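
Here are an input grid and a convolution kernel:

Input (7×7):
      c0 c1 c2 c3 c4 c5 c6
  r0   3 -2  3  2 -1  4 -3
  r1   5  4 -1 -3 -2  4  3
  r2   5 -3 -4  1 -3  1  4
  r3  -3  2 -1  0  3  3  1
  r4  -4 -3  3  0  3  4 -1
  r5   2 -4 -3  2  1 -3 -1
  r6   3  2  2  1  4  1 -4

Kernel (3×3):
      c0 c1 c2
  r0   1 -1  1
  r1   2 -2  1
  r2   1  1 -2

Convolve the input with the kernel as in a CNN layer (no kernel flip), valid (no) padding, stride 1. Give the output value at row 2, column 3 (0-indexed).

The receptive field on the input at this output position is [1 -3 1 / 0 3 3 / 0 3 4]. Elementwise product with the kernel and sum: 1·1 + -3·-1 + 1·1 + 0·2 + 3·-2 + 3·1 + 0·1 + 3·1 + 4·-2.

-3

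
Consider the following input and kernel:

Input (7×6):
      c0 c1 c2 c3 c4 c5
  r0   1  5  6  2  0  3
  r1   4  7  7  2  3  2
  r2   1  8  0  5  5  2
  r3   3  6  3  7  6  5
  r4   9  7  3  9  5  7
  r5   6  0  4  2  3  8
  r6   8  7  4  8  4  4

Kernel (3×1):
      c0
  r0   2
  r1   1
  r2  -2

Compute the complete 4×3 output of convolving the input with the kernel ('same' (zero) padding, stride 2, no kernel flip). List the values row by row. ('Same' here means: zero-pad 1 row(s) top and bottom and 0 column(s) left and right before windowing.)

Output[0,0]: The receptive field on the zero-padded input at this output position is [0 / 1 / 4]. Elementwise product with the kernel and sum: 0·2 + 1·1 + 4·-2.

-7 -8 -6
3 8 -1
3 1 11
20 12 10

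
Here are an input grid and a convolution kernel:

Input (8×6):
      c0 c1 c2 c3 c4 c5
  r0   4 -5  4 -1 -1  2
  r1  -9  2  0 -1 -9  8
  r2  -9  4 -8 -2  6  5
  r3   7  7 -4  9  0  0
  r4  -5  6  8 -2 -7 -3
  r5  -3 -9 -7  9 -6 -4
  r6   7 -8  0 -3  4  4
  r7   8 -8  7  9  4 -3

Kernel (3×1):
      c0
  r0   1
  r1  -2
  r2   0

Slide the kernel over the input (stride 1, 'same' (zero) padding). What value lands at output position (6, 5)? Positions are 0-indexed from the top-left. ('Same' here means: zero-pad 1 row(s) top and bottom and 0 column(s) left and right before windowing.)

The receptive field on the zero-padded input at this output position is [-4 / 4 / -3]. Elementwise product with the kernel and sum: -4·1 + 4·-2.

-12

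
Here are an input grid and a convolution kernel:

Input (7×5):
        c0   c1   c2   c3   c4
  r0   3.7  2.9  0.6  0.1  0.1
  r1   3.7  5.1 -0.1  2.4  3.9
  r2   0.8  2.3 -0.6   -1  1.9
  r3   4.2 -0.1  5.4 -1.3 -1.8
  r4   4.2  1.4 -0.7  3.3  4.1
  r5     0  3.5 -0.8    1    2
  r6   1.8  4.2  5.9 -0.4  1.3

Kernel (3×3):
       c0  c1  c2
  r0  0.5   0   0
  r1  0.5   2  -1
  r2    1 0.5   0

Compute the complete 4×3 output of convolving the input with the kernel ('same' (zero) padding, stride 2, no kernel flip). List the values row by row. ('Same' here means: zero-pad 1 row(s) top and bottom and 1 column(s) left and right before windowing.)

6.35 7.6 4.6
1.4 6.1 2.3
7 -0.95 11.2
-0.6 16.05 2.9

Output[0,0]: The receptive field on the zero-padded input at this output position is [0 0 0 / 0 3.7 2.9 / 0 3.7 5.1]. Elementwise product with the kernel and sum: 0·0.5 + 0·0.5 + 3.7·2 + 2.9·-1 + 0·1 + 3.7·0.5.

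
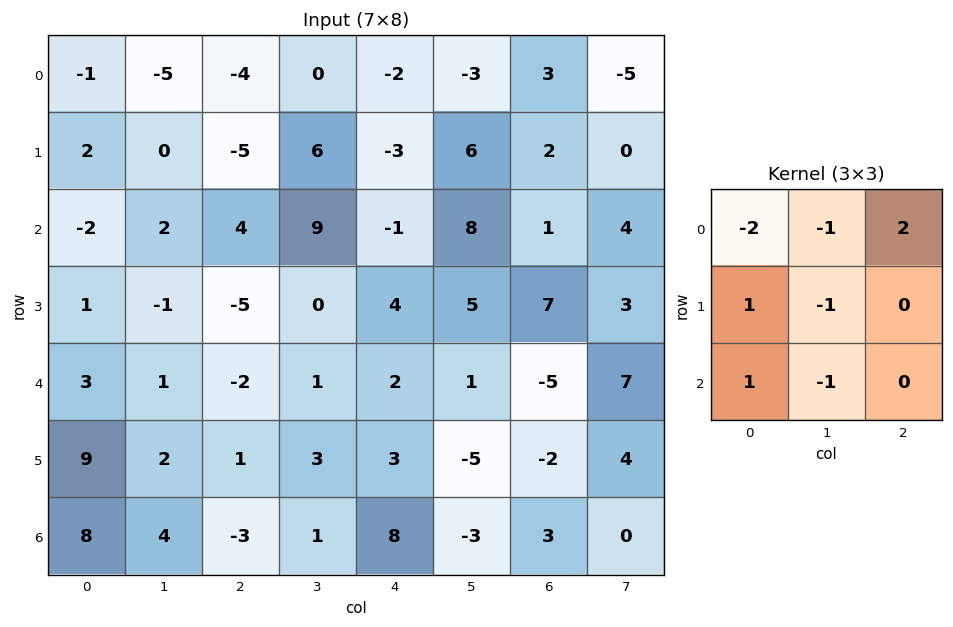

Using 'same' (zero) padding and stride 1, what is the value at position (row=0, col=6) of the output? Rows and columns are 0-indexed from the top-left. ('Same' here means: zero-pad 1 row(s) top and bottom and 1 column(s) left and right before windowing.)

-2

The receptive field on the zero-padded input at this output position is [0 0 0 / -3 3 -5 / 6 2 0]. Elementwise product with the kernel and sum: 0·-2 + 0·-1 + 0·2 + -3·1 + 3·-1 + 6·1 + 2·-1.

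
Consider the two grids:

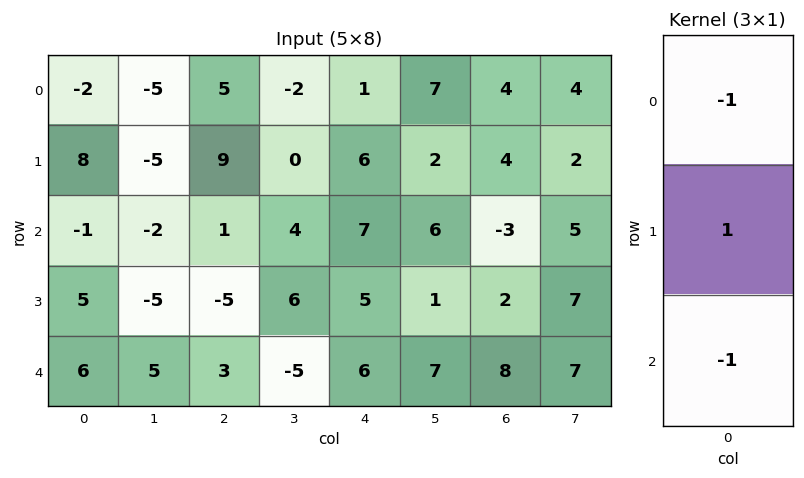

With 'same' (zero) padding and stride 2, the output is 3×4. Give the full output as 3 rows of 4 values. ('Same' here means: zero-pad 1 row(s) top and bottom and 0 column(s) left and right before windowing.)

Output[0,0]: The receptive field on the zero-padded input at this output position is [0 / -2 / 8]. Elementwise product with the kernel and sum: 0·-1 + -2·1 + 8·-1.
Output[0,1]: The receptive field on the zero-padded input at this output position is [0 / 5 / 9]. Elementwise product with the kernel and sum: 0·-1 + 5·1 + 9·-1.

-10 -4 -5 0
-14 -3 -4 -9
1 8 1 6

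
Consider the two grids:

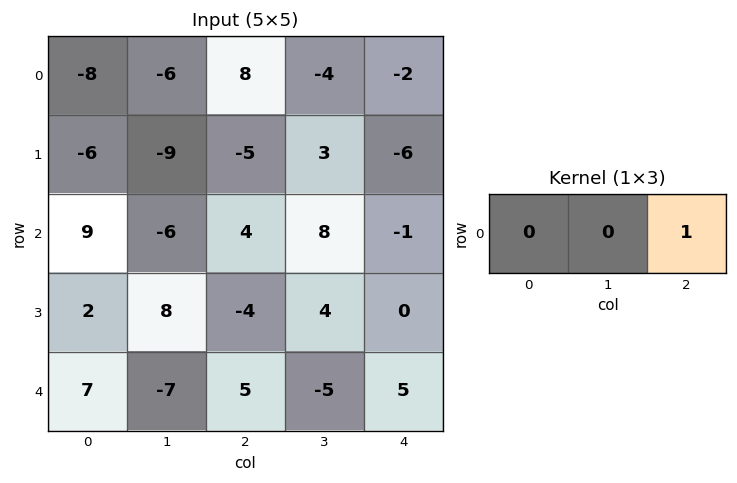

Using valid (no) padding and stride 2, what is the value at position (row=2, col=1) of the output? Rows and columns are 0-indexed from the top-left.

The receptive field on the input at this output position is [5 -5 5]. Elementwise product with the kernel and sum: 5·1.

5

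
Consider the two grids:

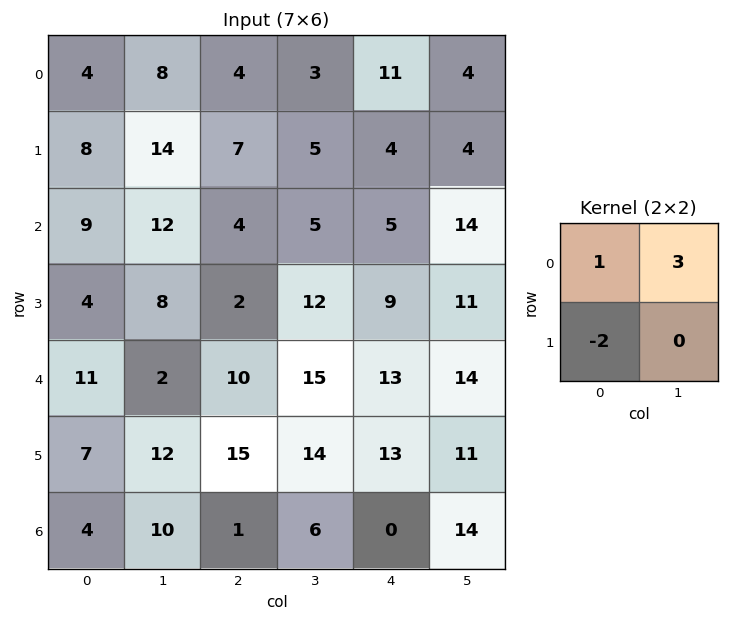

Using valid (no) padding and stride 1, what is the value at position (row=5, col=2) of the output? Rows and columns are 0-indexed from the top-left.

The receptive field on the input at this output position is [15 14 / 1 6]. Elementwise product with the kernel and sum: 15·1 + 14·3 + 1·-2.

55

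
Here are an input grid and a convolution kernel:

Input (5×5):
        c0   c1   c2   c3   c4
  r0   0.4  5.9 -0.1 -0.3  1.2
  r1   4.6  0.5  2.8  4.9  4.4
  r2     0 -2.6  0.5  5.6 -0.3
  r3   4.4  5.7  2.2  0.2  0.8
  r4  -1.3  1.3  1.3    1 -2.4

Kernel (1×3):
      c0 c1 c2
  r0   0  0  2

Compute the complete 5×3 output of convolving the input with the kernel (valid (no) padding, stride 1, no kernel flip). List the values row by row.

Output[0,0]: The receptive field on the input at this output position is [0.4 5.9 -0.1]. Elementwise product with the kernel and sum: -0.1·2.

-0.2 -0.6 2.4
5.6 9.8 8.8
1 11.2 -0.6
4.4 0.4 1.6
2.6 2 -4.8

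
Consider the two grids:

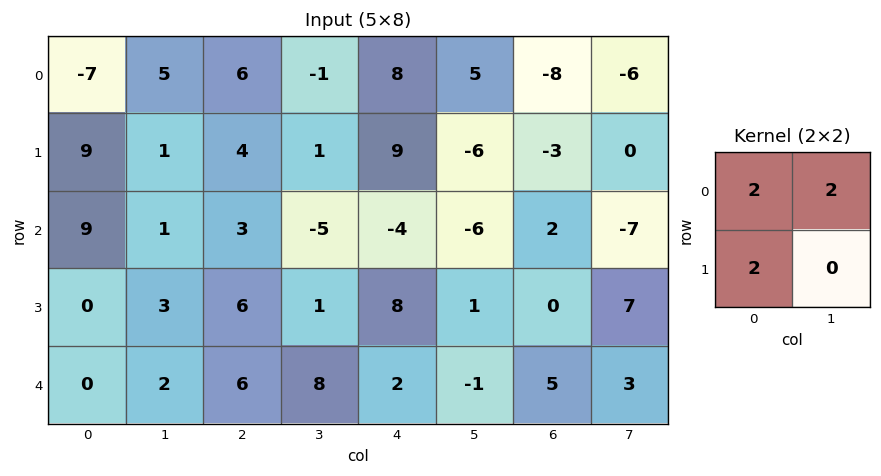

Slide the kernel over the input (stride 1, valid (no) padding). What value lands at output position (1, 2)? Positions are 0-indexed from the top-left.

The receptive field on the input at this output position is [4 1 / 3 -5]. Elementwise product with the kernel and sum: 4·2 + 1·2 + 3·2.

16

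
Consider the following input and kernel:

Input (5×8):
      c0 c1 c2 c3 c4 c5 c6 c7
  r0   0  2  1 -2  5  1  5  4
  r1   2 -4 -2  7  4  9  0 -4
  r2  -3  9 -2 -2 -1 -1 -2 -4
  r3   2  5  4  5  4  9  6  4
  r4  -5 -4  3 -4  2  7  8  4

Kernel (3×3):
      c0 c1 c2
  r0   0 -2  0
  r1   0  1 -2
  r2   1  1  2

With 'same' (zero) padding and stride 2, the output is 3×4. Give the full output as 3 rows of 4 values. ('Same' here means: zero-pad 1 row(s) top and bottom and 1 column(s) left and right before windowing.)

-10 13 32 -2
-13 25 20 29
-1 3 -20 -12

Output[0,0]: The receptive field on the zero-padded input at this output position is [0 0 0 / 0 0 2 / 0 2 -4]. Elementwise product with the kernel and sum: 0·-2 + 0·1 + 2·-2 + 0·1 + 2·1 + -4·2.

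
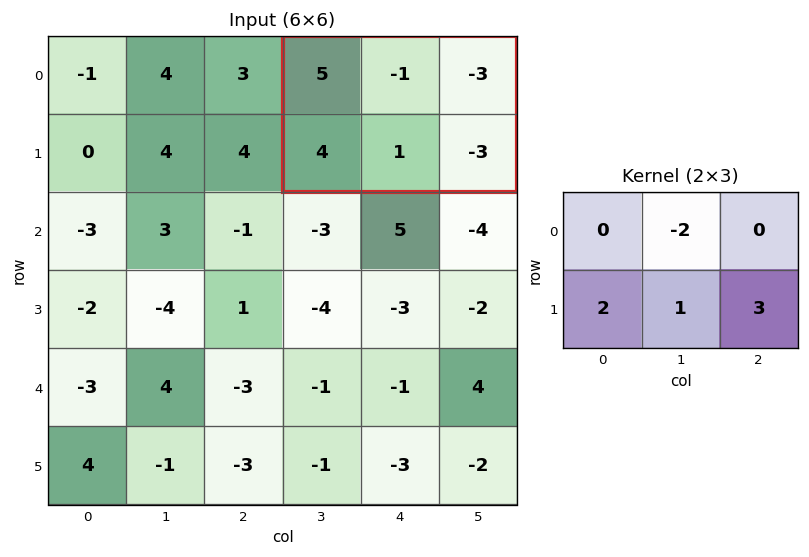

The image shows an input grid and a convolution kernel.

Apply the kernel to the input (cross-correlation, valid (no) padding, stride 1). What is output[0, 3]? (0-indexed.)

2

The receptive field on the input at this output position is [5 -1 -3 / 4 1 -3]. Elementwise product with the kernel and sum: -1·-2 + 4·2 + 1·1 + -3·3.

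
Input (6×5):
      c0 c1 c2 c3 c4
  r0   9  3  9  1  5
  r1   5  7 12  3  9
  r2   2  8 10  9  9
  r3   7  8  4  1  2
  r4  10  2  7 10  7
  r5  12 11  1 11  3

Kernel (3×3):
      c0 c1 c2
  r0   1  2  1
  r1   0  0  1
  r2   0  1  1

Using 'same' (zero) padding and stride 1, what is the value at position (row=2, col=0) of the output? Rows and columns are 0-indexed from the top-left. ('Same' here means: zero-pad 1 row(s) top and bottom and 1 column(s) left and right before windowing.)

40

The receptive field on the zero-padded input at this output position is [0 5 7 / 0 2 8 / 0 7 8]. Elementwise product with the kernel and sum: 0·1 + 5·2 + 7·1 + 8·1 + 7·1 + 8·1.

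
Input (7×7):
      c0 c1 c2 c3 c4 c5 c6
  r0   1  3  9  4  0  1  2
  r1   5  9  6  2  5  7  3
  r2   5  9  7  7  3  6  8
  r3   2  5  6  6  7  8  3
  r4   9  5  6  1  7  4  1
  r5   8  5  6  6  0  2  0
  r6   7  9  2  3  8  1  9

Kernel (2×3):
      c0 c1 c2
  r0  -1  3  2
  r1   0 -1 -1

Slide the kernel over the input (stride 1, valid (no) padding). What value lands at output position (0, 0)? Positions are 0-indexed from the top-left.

The receptive field on the input at this output position is [1 3 9 / 5 9 6]. Elementwise product with the kernel and sum: 1·-1 + 3·3 + 9·2 + 9·-1 + 6·-1.

11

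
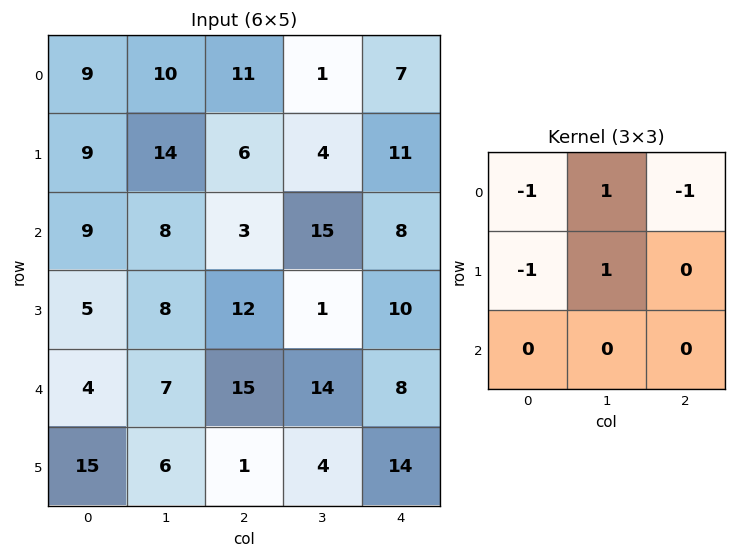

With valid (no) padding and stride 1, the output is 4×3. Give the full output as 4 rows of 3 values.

Output[0,0]: The receptive field on the input at this output position is [9 10 11 / 9 14 6 / 9 8 3]. Elementwise product with the kernel and sum: 9·-1 + 10·1 + 11·-1 + 9·-1 + 14·1.

-5 -8 -19
-2 -17 -1
-1 -16 -7
-6 11 -22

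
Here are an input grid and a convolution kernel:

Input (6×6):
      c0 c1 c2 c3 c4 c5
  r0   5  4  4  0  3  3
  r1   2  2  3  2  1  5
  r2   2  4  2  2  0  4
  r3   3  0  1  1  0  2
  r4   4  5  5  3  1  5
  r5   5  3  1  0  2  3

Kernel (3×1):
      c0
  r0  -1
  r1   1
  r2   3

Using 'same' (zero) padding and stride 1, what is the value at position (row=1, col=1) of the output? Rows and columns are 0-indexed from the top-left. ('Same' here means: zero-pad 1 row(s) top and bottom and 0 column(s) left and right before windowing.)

The receptive field on the zero-padded input at this output position is [4 / 2 / 4]. Elementwise product with the kernel and sum: 4·-1 + 2·1 + 4·3.

10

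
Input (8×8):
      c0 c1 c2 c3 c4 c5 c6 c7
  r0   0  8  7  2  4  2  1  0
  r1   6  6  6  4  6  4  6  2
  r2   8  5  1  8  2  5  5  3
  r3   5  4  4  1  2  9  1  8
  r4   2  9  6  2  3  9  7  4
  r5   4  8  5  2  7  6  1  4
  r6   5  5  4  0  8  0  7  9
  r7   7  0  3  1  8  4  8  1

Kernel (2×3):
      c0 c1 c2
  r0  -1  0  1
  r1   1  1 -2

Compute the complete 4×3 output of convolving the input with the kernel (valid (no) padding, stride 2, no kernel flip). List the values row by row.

Output[0,0]: The receptive field on the input at this output position is [0 8 7 / 6 6 6]. Elementwise product with the kernel and sum: 0·-1 + 7·1 + 6·1 + 6·1 + 6·-2.
Output[0,1]: The receptive field on the input at this output position is [7 2 4 / 6 4 6]. Elementwise product with the kernel and sum: 7·-1 + 4·1 + 6·1 + 4·1 + 6·-2.

7 -5 -5
-6 2 12
6 -10 15
0 -8 -5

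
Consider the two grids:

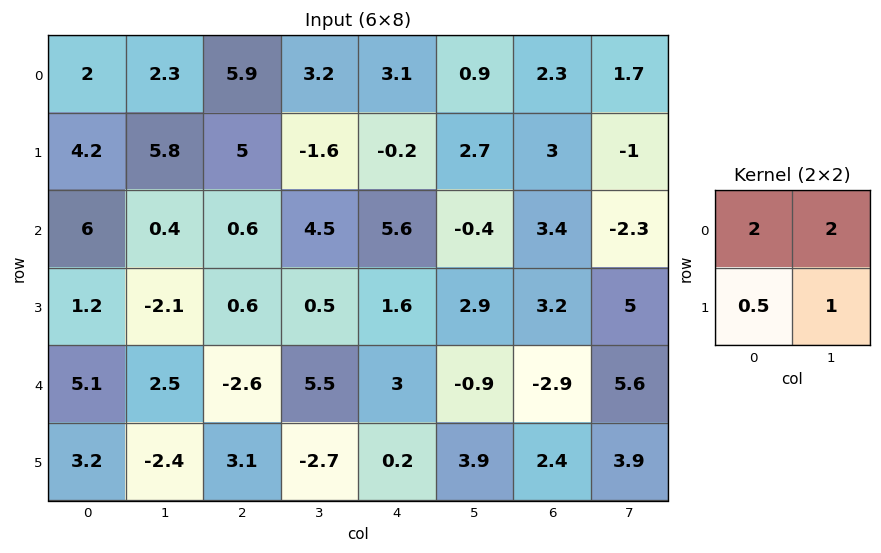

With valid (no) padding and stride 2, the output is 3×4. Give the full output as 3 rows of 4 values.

Output[0,0]: The receptive field on the input at this output position is [2 2.3 / 4.2 5.8]. Elementwise product with the kernel and sum: 2·2 + 2.3·2 + 4.2·0.5 + 5.8·1.

16.5 19.1 10.6 8.5
11.3 11 14.1 8.8
14.4 4.65 8.2 10.5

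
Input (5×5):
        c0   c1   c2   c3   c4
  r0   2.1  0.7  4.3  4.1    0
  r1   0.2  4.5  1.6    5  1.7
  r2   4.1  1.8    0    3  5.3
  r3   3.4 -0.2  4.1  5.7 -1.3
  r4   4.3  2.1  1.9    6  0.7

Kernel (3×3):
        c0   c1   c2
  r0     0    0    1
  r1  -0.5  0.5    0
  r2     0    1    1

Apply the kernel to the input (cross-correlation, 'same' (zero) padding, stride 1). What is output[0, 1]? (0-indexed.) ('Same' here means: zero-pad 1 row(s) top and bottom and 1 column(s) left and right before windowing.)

The receptive field on the zero-padded input at this output position is [0 0 0 / 2.1 0.7 4.3 / 0.2 4.5 1.6]. Elementwise product with the kernel and sum: 0·1 + 2.1·-0.5 + 0.7·0.5 + 4.5·1 + 1.6·1.

5.4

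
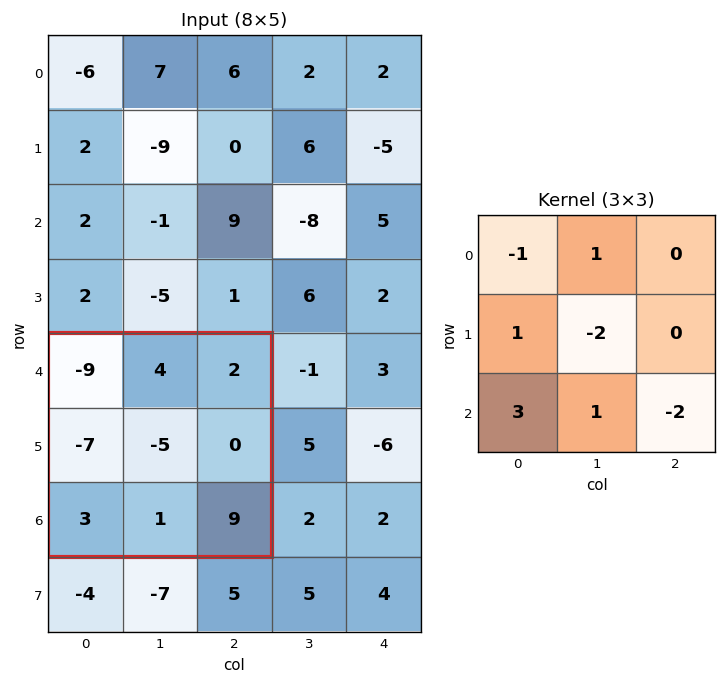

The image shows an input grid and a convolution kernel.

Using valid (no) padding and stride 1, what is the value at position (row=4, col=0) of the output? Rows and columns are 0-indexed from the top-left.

8

The receptive field on the input at this output position is [-9 4 2 / -7 -5 0 / 3 1 9]. Elementwise product with the kernel and sum: -9·-1 + 4·1 + -7·1 + -5·-2 + 3·3 + 1·1 + 9·-2.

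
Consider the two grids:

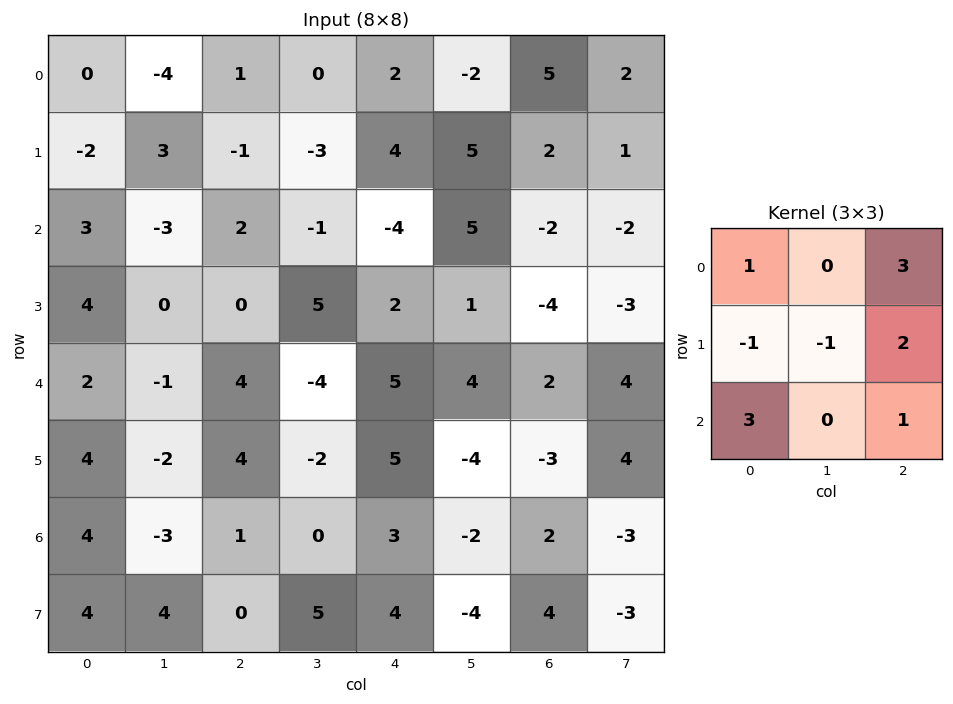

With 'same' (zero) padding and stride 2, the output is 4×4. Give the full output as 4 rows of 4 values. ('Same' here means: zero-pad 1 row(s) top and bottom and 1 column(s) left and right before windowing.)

Output[0,0]: The receptive field on the zero-padded input at this output position is [0 0 0 / 0 0 -4 / 0 -2 3]. Elementwise product with the kernel and sum: 0·1 + 0·3 + 0·-1 + 0·-1 + -4·2 + 0·3 + 3·1.
Output[0,1]: The receptive field on the zero-padded input at this output position is [0 0 0 / -4 1 0 / 3 -1 -3]. Elementwise product with the kernel and sum: 0·1 + 0·3 + -4·-1 + 1·-1 + 0·2 + 3·3 + -3·1.

-5 9 -10 17
0 -2 43 1
-6 -4 5 -14
-12 11 -10 -13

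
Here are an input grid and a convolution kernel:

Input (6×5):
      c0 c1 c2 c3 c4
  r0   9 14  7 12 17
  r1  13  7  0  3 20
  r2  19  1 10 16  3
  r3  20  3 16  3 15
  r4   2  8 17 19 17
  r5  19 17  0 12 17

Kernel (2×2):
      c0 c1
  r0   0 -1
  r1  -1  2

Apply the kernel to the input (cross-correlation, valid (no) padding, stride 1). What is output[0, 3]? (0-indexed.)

20

The receptive field on the input at this output position is [12 17 / 3 20]. Elementwise product with the kernel and sum: 17·-1 + 3·-1 + 20·2.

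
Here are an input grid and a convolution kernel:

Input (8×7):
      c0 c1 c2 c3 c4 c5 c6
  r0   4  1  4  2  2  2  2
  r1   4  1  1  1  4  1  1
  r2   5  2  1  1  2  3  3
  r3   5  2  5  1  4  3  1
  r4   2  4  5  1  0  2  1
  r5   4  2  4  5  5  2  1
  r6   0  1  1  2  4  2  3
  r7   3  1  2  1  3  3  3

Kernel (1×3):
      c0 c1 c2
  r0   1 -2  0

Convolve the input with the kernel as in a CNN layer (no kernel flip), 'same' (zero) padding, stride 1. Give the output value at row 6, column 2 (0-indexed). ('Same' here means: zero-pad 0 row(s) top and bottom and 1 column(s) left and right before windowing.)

The receptive field on the zero-padded input at this output position is [1 1 2]. Elementwise product with the kernel and sum: 1·1 + 1·-2.

-1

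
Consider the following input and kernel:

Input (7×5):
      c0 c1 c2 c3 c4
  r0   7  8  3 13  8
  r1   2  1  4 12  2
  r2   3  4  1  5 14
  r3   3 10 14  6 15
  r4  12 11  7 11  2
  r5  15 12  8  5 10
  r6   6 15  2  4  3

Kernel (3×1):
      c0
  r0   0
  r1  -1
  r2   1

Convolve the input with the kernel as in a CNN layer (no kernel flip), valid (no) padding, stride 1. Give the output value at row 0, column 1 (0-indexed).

The receptive field on the input at this output position is [8 / 1 / 4]. Elementwise product with the kernel and sum: 1·-1 + 4·1.

3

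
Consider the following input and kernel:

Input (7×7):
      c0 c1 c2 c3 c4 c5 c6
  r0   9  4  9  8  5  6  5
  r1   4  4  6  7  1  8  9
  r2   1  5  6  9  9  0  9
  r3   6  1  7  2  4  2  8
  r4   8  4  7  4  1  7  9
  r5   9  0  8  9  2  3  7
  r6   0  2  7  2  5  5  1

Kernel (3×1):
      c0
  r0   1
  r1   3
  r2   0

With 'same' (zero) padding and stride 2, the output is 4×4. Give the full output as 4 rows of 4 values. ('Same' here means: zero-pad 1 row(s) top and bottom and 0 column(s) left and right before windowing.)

Output[0,0]: The receptive field on the zero-padded input at this output position is [0 / 9 / 4]. Elementwise product with the kernel and sum: 0·1 + 9·3.

27 27 15 15
7 24 28 36
30 28 7 35
9 29 17 10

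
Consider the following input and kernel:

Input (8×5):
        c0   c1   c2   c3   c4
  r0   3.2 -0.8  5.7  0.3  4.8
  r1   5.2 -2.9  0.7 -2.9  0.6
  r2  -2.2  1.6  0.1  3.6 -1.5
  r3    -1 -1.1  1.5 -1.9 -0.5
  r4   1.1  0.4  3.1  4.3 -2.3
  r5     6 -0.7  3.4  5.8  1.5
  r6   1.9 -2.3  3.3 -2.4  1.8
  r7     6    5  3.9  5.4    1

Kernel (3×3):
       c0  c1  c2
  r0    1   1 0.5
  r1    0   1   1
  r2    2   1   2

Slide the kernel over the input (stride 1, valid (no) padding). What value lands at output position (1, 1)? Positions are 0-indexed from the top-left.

The receptive field on the input at this output position is [-2.9 0.7 -2.9 / 1.6 0.1 3.6 / -1.1 1.5 -1.9]. Elementwise product with the kernel and sum: -2.9·1 + 0.7·1 + -2.9·0.5 + 0.1·1 + 3.6·1 + -1.1·2 + 1.5·1 + -1.9·2.

-4.45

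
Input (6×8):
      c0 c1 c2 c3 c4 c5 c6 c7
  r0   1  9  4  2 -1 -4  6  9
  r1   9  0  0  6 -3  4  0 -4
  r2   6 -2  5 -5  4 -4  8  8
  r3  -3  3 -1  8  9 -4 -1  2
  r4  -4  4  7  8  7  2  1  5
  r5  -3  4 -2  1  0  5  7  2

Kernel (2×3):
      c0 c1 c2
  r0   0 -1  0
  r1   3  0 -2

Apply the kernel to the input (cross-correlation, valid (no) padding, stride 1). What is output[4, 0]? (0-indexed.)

The receptive field on the input at this output position is [-4 4 7 / -3 4 -2]. Elementwise product with the kernel and sum: 4·-1 + -3·3 + -2·-2.

-9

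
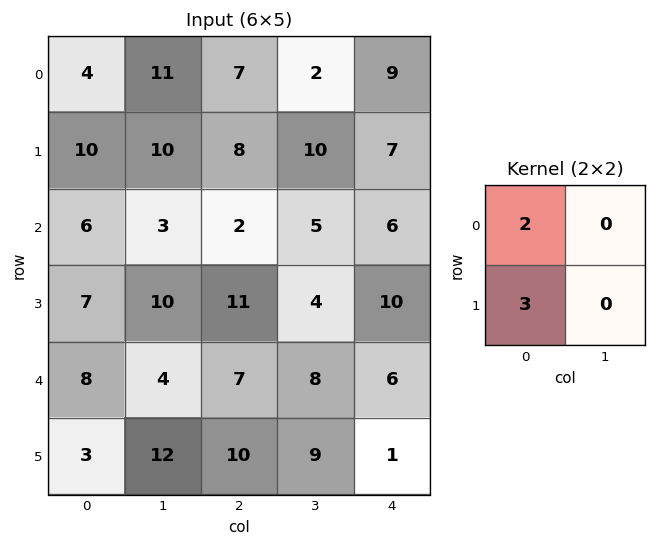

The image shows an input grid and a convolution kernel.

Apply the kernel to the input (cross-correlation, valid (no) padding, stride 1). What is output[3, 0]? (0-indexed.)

The receptive field on the input at this output position is [7 10 / 8 4]. Elementwise product with the kernel and sum: 7·2 + 8·3.

38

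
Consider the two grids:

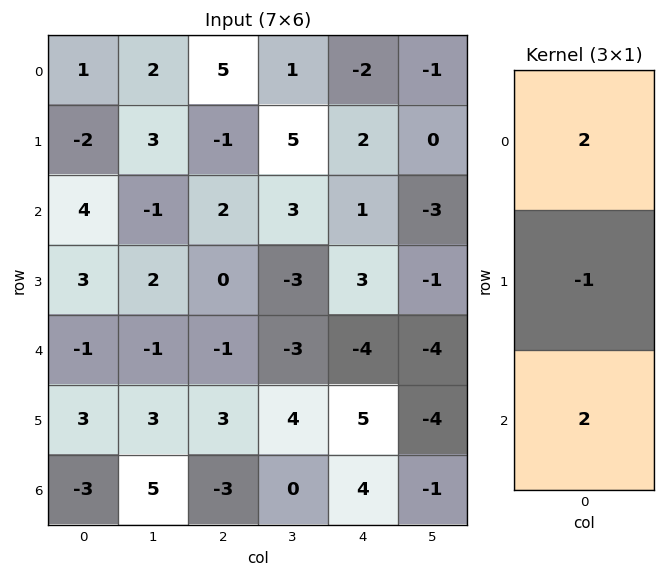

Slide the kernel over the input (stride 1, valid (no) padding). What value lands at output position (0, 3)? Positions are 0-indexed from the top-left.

The receptive field on the input at this output position is [1 / 5 / 3]. Elementwise product with the kernel and sum: 1·2 + 5·-1 + 3·2.

3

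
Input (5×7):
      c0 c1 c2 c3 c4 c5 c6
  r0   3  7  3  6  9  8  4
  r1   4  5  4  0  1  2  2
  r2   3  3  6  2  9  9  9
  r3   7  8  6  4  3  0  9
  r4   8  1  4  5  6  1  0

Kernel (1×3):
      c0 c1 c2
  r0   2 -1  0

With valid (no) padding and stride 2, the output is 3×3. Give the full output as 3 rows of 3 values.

Output[0,0]: The receptive field on the input at this output position is [3 7 3]. Elementwise product with the kernel and sum: 3·2 + 7·-1.

-1 0 10
3 10 9
15 3 11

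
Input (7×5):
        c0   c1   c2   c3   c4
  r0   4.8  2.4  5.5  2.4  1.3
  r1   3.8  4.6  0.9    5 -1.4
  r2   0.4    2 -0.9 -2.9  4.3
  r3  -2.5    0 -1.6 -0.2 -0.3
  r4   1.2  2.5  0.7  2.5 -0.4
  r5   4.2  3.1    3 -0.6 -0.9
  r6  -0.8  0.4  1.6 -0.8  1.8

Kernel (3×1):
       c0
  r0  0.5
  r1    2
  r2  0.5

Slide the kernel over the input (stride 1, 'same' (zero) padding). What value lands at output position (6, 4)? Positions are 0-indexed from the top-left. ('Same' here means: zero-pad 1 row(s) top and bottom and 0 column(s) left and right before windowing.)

The receptive field on the zero-padded input at this output position is [-0.9 / 1.8 / 0]. Elementwise product with the kernel and sum: -0.9·0.5 + 1.8·2 + 0·0.5.

3.15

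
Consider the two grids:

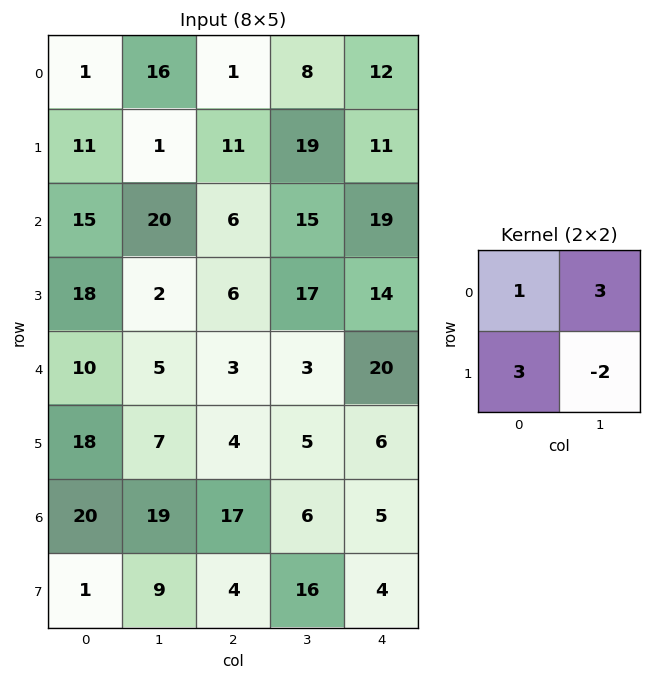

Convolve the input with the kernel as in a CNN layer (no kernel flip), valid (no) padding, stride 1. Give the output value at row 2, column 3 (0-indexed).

The receptive field on the input at this output position is [15 19 / 17 14]. Elementwise product with the kernel and sum: 15·1 + 19·3 + 17·3 + 14·-2.

95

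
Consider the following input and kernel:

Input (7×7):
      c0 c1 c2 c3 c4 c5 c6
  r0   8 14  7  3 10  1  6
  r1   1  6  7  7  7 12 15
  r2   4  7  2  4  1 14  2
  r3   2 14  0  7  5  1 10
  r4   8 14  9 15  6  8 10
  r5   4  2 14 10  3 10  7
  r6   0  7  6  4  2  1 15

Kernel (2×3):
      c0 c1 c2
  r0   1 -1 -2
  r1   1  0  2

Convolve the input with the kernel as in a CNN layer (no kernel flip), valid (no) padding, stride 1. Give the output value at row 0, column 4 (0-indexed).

The receptive field on the input at this output position is [10 1 6 / 7 12 15]. Elementwise product with the kernel and sum: 10·1 + 1·-1 + 6·-2 + 7·1 + 15·2.

34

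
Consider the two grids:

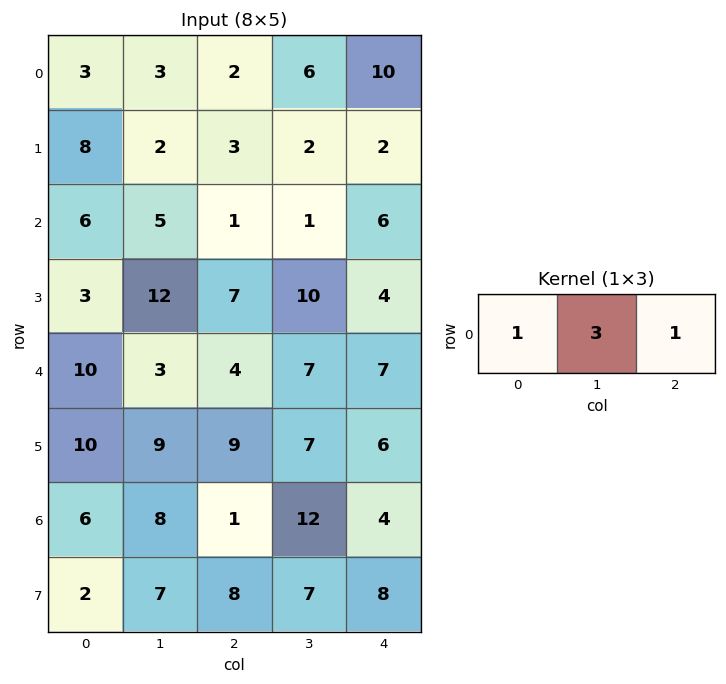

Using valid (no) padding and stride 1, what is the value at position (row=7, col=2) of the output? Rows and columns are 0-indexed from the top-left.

37

The receptive field on the input at this output position is [8 7 8]. Elementwise product with the kernel and sum: 8·1 + 7·3 + 8·1.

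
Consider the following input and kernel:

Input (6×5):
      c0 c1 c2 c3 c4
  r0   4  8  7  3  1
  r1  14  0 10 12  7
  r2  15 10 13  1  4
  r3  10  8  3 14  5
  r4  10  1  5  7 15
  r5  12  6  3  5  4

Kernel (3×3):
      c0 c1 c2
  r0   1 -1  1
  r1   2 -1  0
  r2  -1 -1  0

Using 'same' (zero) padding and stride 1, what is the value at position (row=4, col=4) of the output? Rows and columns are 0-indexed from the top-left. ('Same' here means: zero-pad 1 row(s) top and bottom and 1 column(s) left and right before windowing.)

-1

The receptive field on the zero-padded input at this output position is [14 5 0 / 7 15 0 / 5 4 0]. Elementwise product with the kernel and sum: 14·1 + 5·-1 + 0·1 + 7·2 + 15·-1 + 5·-1 + 4·-1.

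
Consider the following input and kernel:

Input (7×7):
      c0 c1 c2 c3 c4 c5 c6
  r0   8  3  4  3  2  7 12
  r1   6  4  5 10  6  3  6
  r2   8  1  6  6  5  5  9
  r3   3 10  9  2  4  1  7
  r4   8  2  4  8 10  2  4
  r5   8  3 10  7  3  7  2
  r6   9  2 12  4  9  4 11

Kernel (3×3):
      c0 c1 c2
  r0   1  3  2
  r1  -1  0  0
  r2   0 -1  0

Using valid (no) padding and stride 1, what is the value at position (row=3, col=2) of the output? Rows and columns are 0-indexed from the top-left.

12

The receptive field on the input at this output position is [9 2 4 / 4 8 10 / 10 7 3]. Elementwise product with the kernel and sum: 9·1 + 2·3 + 4·2 + 4·-1 + 7·-1.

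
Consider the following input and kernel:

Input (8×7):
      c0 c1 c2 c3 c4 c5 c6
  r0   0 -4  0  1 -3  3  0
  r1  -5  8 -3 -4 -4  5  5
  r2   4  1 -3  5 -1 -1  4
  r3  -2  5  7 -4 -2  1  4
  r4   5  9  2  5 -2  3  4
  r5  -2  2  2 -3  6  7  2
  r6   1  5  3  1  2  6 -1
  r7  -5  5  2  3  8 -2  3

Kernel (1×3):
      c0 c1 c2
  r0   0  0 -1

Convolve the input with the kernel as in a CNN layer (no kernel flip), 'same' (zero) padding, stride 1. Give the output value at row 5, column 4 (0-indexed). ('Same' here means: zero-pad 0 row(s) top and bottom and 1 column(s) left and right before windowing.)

-7

The receptive field on the zero-padded input at this output position is [-3 6 7]. Elementwise product with the kernel and sum: 7·-1.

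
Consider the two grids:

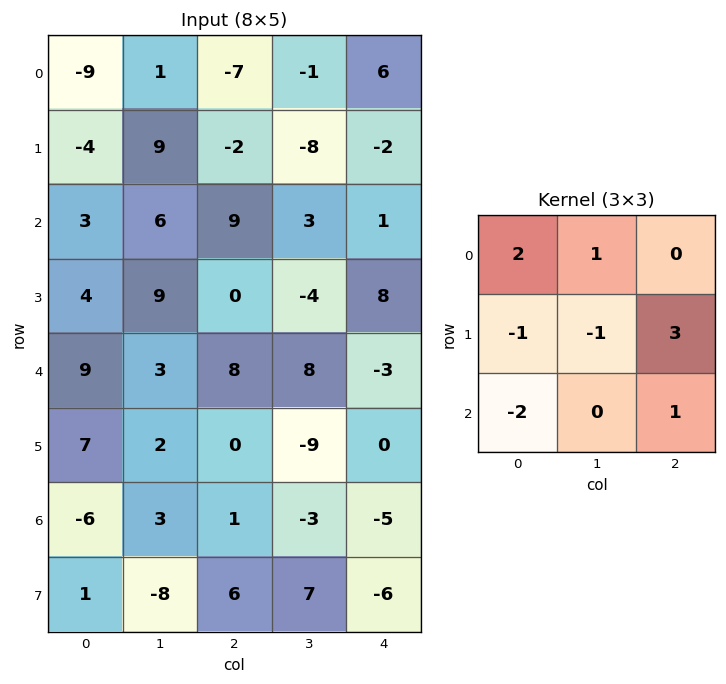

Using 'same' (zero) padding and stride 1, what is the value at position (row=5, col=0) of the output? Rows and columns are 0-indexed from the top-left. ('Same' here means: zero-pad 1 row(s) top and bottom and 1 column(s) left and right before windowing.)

The receptive field on the zero-padded input at this output position is [0 9 3 / 0 7 2 / 0 -6 3]. Elementwise product with the kernel and sum: 0·2 + 9·1 + 0·-1 + 7·-1 + 2·3 + 0·-2 + 3·1.

11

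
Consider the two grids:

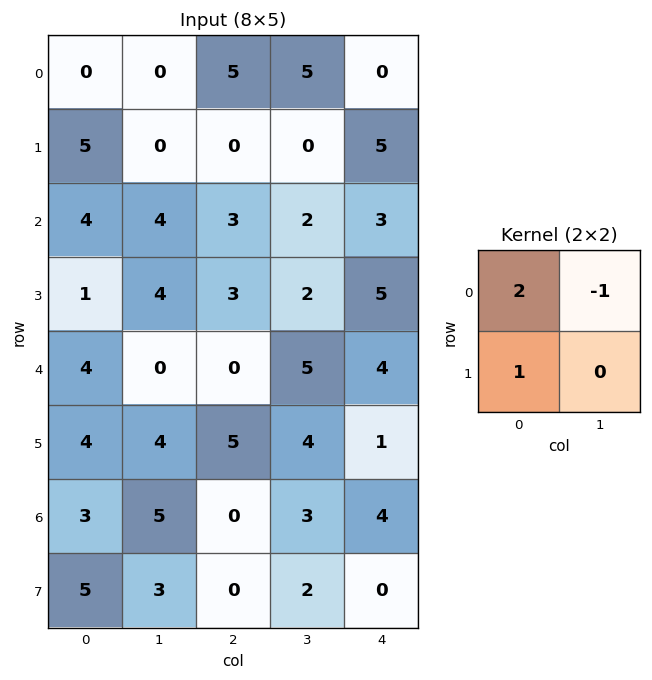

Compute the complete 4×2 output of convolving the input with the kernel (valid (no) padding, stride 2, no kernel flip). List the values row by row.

5 5
5 7
12 0
6 -3

Output[0,0]: The receptive field on the input at this output position is [0 0 / 5 0]. Elementwise product with the kernel and sum: 0·2 + 0·-1 + 5·1.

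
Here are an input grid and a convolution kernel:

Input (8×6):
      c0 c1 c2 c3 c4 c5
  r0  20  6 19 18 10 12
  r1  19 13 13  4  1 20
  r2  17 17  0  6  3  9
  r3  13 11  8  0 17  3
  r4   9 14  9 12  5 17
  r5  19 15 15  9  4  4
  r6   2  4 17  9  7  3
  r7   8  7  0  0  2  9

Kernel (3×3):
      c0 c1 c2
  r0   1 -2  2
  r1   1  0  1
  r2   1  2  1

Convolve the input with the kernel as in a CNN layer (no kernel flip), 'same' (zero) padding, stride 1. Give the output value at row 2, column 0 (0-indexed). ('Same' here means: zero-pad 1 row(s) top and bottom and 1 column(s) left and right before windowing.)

42

The receptive field on the zero-padded input at this output position is [0 19 13 / 0 17 17 / 0 13 11]. Elementwise product with the kernel and sum: 0·1 + 19·-2 + 13·2 + 0·1 + 17·1 + 0·1 + 13·2 + 11·1.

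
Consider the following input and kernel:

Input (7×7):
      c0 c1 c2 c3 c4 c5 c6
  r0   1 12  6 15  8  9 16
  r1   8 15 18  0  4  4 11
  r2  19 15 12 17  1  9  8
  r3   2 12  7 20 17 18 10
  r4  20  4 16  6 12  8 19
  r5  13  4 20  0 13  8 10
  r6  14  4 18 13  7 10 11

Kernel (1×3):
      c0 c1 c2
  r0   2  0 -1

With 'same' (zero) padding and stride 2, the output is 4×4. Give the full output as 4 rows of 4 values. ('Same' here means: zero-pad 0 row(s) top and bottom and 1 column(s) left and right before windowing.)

-12 9 21 18
-15 13 25 18
-4 2 4 16
-4 -5 16 20

Output[0,0]: The receptive field on the zero-padded input at this output position is [0 1 12]. Elementwise product with the kernel and sum: 0·2 + 12·-1.
Output[0,1]: The receptive field on the zero-padded input at this output position is [12 6 15]. Elementwise product with the kernel and sum: 12·2 + 15·-1.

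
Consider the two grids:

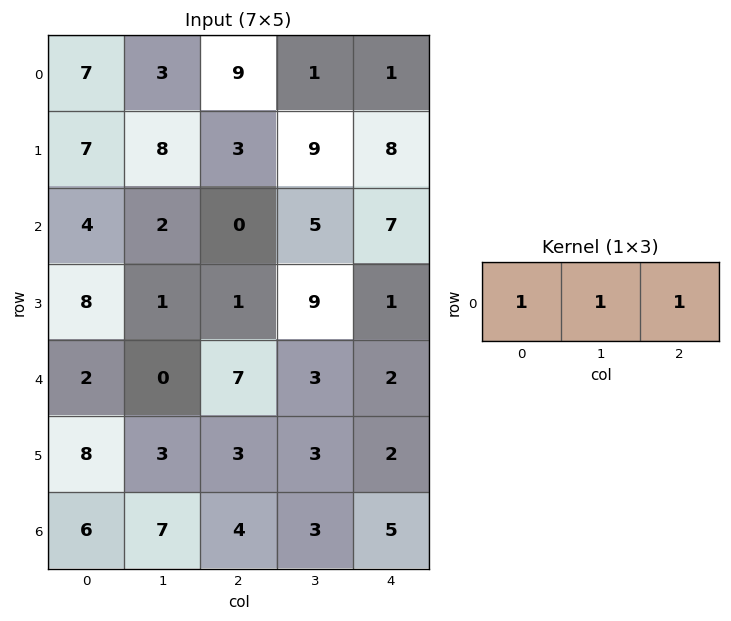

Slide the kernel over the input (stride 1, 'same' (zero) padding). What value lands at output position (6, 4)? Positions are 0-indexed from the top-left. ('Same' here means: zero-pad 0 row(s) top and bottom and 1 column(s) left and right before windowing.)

The receptive field on the zero-padded input at this output position is [3 5 0]. Elementwise product with the kernel and sum: 3·1 + 5·1 + 0·1.

8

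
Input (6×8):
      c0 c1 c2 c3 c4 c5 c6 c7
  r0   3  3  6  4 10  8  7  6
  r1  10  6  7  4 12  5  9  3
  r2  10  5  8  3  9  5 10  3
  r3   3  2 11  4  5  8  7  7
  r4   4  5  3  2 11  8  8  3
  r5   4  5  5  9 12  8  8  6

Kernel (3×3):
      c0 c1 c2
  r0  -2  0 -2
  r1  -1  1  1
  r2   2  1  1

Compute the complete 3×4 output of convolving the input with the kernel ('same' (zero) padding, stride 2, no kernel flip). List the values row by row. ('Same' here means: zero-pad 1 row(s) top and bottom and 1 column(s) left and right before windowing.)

Output[0,0]: The receptive field on the zero-padded input at this output position is [0 0 0 / 0 3 3 / 0 10 6]. Elementwise product with the kernel and sum: 0·-2 + 0·-2 + 0·-1 + 3·1 + 3·1 + 0·2 + 10·1 + 6·1.

22 30 39 27
8 5 14 22
14 12 31 3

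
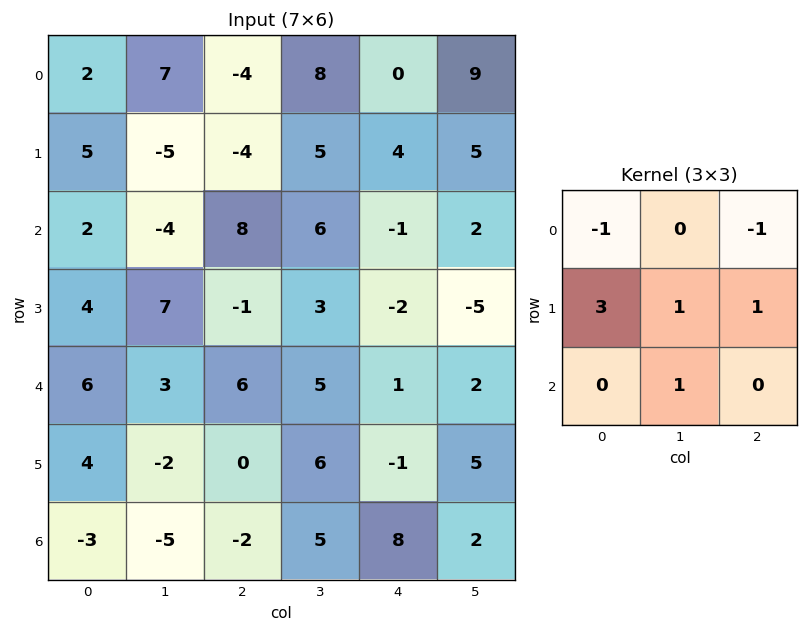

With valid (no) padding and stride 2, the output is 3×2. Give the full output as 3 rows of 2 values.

Output[0,0]: The receptive field on the input at this output position is [2 7 -4 / 5 -5 -4 / 2 -4 8]. Elementwise product with the kernel and sum: 2·-1 + -4·-1 + 5·3 + -5·1 + -4·1 + -4·1.
Output[0,1]: The receptive field on the input at this output position is [-4 8 0 / -4 5 4 / 8 6 -1]. Elementwise product with the kernel and sum: -4·-1 + 0·-1 + -4·3 + 5·1 + 4·1 + 6·1.

4 7
11 -4
-7 3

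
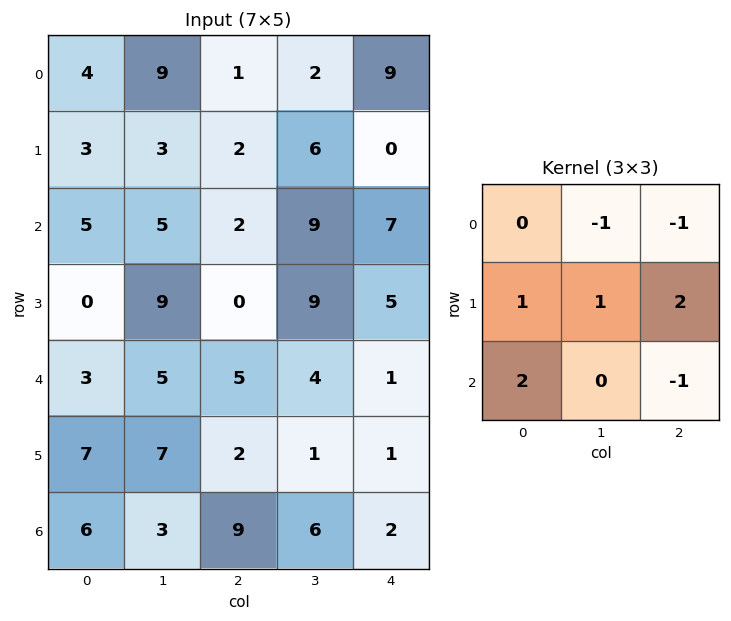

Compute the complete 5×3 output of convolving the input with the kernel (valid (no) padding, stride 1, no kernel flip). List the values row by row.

Output[0,0]: The receptive field on the input at this output position is [4 9 1 / 3 3 2 / 5 5 2]. Elementwise product with the kernel and sum: 9·-1 + 1·-1 + 3·1 + 3·1 + 2·2 + 5·2 + 2·-1.
Output[0,1]: The receptive field on the input at this output position is [9 1 2 / 3 2 6 / 5 2 9]. Elementwise product with the kernel and sum: 1·-1 + 2·-1 + 3·1 + 2·1 + 6·2 + 5·2 + 9·-1.

8 15 -6
9 26 14
3 22 12
21 22 0
11 2 16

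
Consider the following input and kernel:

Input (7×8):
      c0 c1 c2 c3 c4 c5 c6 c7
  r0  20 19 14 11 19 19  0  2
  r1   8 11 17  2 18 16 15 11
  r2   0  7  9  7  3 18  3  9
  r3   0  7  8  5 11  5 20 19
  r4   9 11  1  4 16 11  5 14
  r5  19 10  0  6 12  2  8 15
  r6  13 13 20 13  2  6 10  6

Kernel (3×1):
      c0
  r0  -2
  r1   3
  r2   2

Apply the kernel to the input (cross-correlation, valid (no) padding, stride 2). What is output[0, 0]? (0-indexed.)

-16

The receptive field on the input at this output position is [20 / 8 / 0]. Elementwise product with the kernel and sum: 20·-2 + 8·3 + 0·2.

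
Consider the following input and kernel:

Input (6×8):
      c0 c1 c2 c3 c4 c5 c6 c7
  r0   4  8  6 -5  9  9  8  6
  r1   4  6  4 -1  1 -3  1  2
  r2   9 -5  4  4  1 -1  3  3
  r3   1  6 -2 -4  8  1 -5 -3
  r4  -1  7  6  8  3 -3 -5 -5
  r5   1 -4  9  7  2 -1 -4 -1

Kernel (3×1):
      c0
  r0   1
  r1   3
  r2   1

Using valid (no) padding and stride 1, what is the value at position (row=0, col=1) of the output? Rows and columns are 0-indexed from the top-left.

21

The receptive field on the input at this output position is [8 / 6 / -5]. Elementwise product with the kernel and sum: 8·1 + 6·3 + -5·1.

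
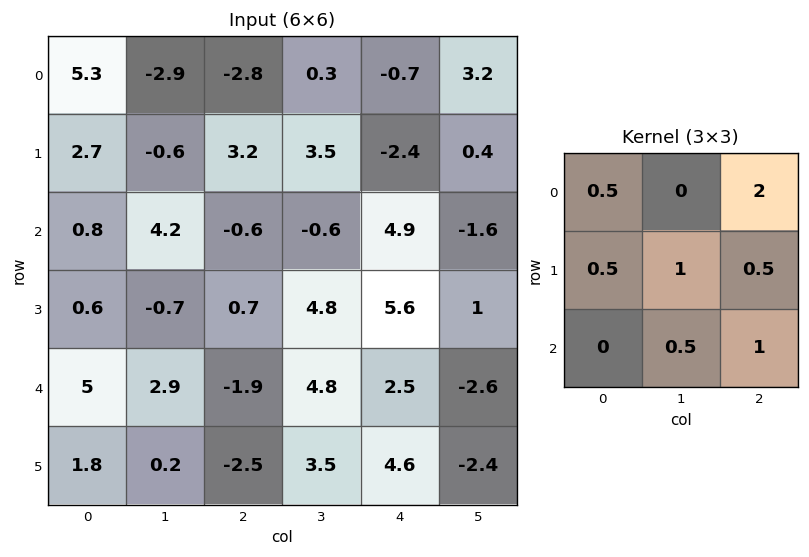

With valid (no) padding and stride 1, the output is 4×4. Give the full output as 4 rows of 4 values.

Output[0,0]: The receptive field on the input at this output position is [5.3 -2.9 -2.8 / 2.7 -0.6 3.2 / 0.8 4.2 -0.6]. Elementwise product with the kernel and sum: 5.3·0.5 + -2.8·2 + 2.7·0.5 + -0.6·1 + 3.2·0.5 + 4.2·0.5 + -0.6·1.

0.9 2.9 5.7 6.95
12.4 13.05 6.35 10.15
-1.3 7.5 22.35 3.65
3.75 13.45 23 7.9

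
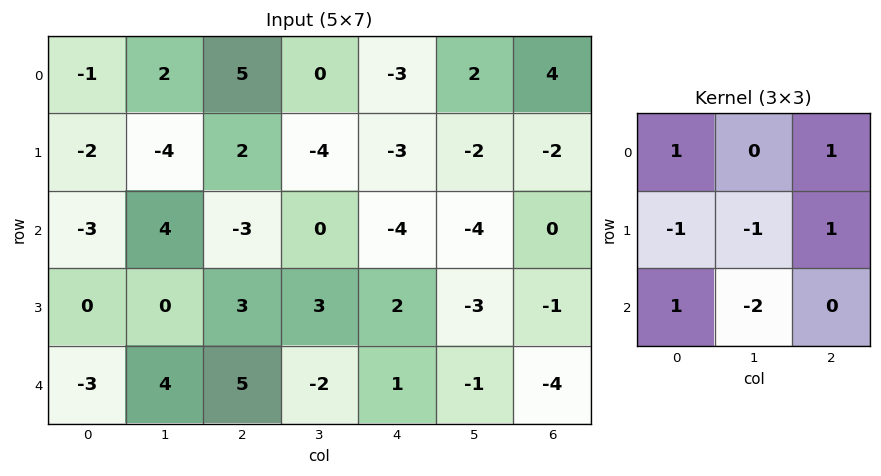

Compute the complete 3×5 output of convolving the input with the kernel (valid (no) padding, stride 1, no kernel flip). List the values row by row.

1 10 -2 15 8
-4 -15 -5 -7 11
-14 -2 -2 -16 -1

Output[0,0]: The receptive field on the input at this output position is [-1 2 5 / -2 -4 2 / -3 4 -3]. Elementwise product with the kernel and sum: -1·1 + 5·1 + -2·-1 + -4·-1 + 2·1 + -3·1 + 4·-2.
Output[0,1]: The receptive field on the input at this output position is [2 5 0 / -4 2 -4 / 4 -3 0]. Elementwise product with the kernel and sum: 2·1 + 0·1 + -4·-1 + 2·-1 + -4·1 + 4·1 + -3·-2.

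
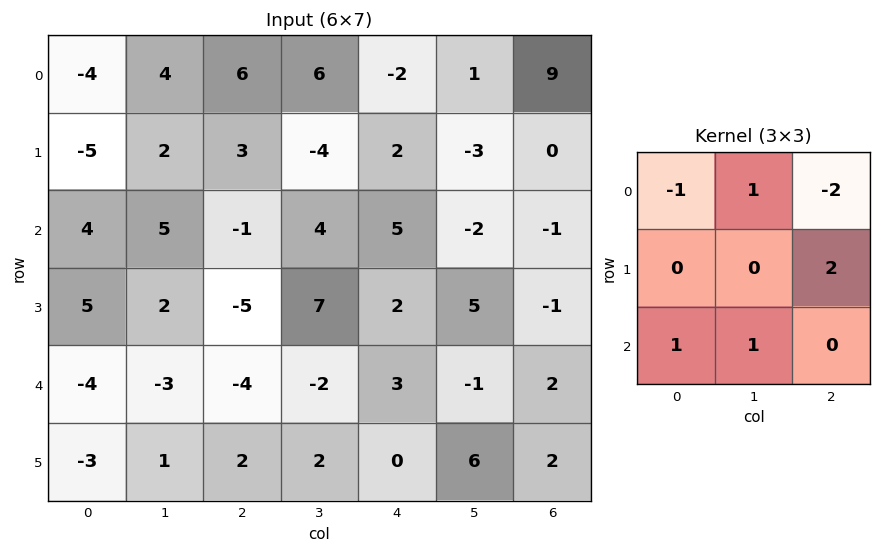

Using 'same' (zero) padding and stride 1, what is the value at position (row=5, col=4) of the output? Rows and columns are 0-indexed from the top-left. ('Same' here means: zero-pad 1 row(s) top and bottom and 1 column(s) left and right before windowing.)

19

The receptive field on the zero-padded input at this output position is [-2 3 -1 / 2 0 6 / 0 0 0]. Elementwise product with the kernel and sum: -2·-1 + 3·1 + -1·-2 + 6·2 + 0·1 + 0·1.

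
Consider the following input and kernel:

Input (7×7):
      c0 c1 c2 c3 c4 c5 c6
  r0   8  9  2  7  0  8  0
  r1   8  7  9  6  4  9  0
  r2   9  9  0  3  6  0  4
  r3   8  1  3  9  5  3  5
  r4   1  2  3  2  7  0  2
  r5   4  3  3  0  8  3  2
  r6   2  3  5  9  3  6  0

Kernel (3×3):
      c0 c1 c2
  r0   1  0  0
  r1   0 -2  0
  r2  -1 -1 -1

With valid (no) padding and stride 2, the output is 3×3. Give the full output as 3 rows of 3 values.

-24 -19 -28
1 -30 -9
-15 -14 -8

Output[0,0]: The receptive field on the input at this output position is [8 9 2 / 8 7 9 / 9 9 0]. Elementwise product with the kernel and sum: 8·1 + 7·-2 + 9·-1 + 9·-1 + 0·-1.
Output[0,1]: The receptive field on the input at this output position is [2 7 0 / 9 6 4 / 0 3 6]. Elementwise product with the kernel and sum: 2·1 + 6·-2 + 0·-1 + 3·-1 + 6·-1.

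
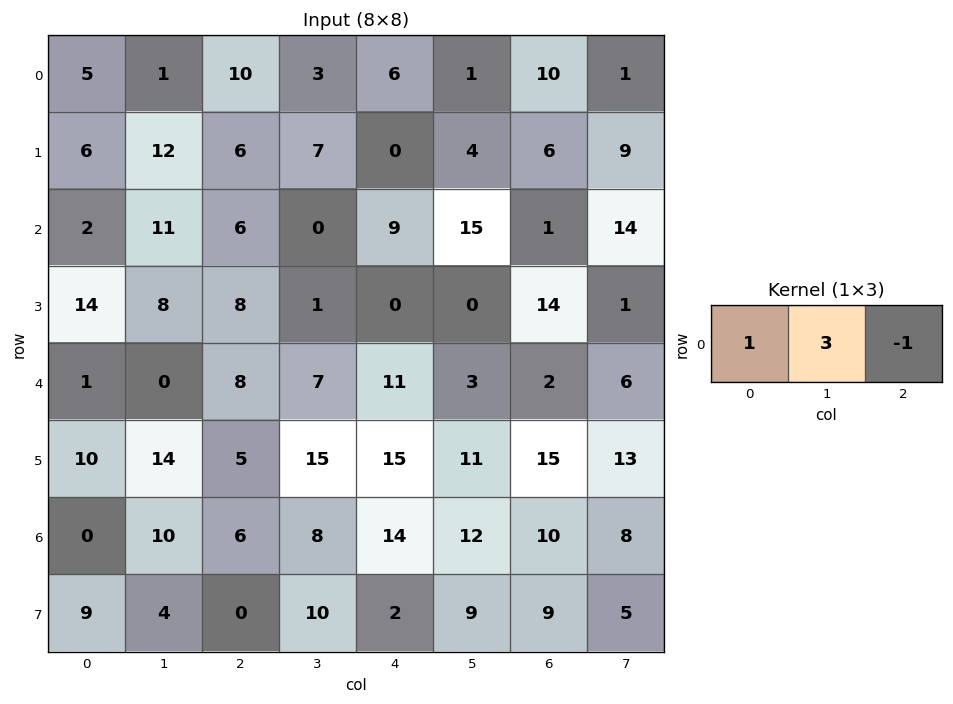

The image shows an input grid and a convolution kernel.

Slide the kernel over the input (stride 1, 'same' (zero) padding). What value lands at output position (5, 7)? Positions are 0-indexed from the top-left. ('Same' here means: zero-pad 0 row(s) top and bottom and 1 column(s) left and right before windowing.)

The receptive field on the zero-padded input at this output position is [15 13 0]. Elementwise product with the kernel and sum: 15·1 + 13·3 + 0·-1.

54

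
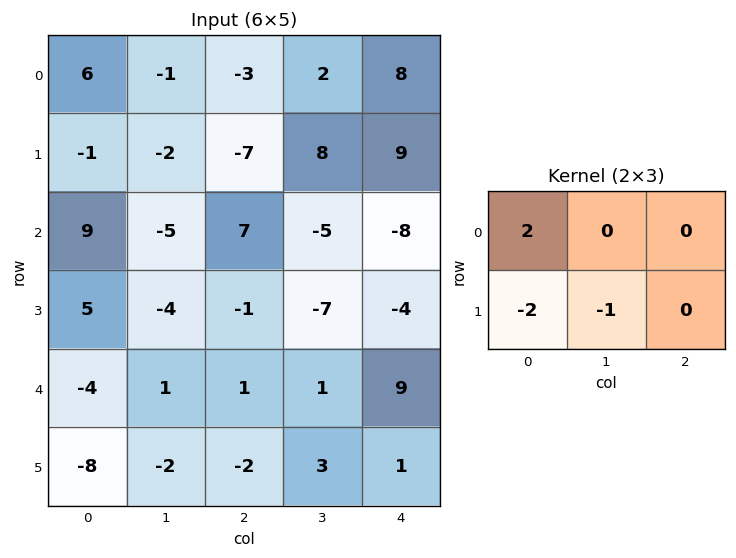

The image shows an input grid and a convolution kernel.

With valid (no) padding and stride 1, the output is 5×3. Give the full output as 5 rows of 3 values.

Output[0,0]: The receptive field on the input at this output position is [6 -1 -3 / -1 -2 -7]. Elementwise product with the kernel and sum: 6·2 + -1·-2 + -2·-1.
Output[0,1]: The receptive field on the input at this output position is [-1 -3 2 / -2 -7 8]. Elementwise product with the kernel and sum: -1·2 + -2·-2 + -7·-1.

16 9 0
-15 -1 -23
12 -1 23
17 -11 -5
10 8 3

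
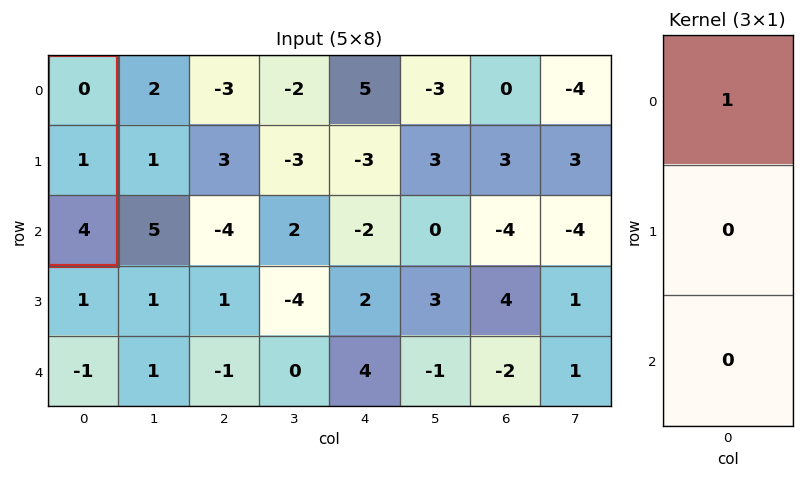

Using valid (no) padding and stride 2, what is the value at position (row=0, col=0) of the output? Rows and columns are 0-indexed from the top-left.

0

The receptive field on the input at this output position is [0 / 1 / 4]. Elementwise product with the kernel and sum: 0·1.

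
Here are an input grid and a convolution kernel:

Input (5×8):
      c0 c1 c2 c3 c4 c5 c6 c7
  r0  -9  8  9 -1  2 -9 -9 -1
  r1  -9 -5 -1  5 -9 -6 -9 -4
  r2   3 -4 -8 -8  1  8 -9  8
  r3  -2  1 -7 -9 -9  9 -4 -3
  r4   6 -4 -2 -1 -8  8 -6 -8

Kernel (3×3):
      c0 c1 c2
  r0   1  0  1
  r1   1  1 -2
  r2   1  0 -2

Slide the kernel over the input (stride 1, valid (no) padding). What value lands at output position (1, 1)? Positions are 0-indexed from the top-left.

23

The receptive field on the input at this output position is [-5 -1 5 / -4 -8 -8 / 1 -7 -9]. Elementwise product with the kernel and sum: -5·1 + 5·1 + -4·1 + -8·1 + -8·-2 + 1·1 + -9·-2.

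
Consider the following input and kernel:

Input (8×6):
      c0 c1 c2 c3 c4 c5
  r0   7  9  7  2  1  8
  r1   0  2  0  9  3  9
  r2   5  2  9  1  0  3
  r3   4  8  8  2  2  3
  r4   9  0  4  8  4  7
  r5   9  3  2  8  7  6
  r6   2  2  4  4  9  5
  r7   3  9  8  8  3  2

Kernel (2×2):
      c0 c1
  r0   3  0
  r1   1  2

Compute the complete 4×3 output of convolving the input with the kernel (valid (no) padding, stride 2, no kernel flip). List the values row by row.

25 39 24
35 39 8
42 30 31
27 36 34

Output[0,0]: The receptive field on the input at this output position is [7 9 / 0 2]. Elementwise product with the kernel and sum: 7·3 + 0·1 + 2·2.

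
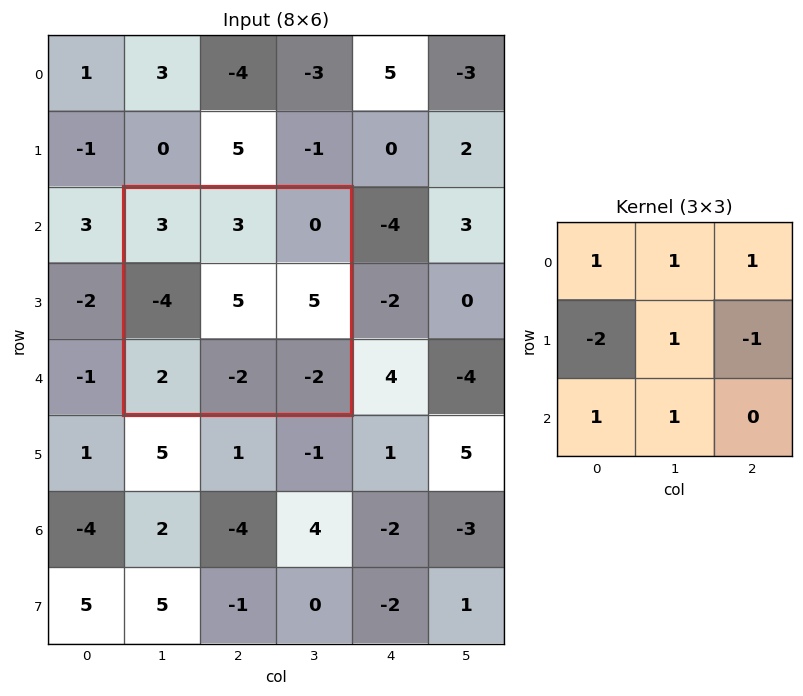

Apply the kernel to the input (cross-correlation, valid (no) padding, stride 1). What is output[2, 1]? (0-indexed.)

The receptive field on the input at this output position is [3 3 0 / -4 5 5 / 2 -2 -2]. Elementwise product with the kernel and sum: 3·1 + 3·1 + 0·1 + -4·-2 + 5·1 + 5·-1 + 2·1 + -2·1.

14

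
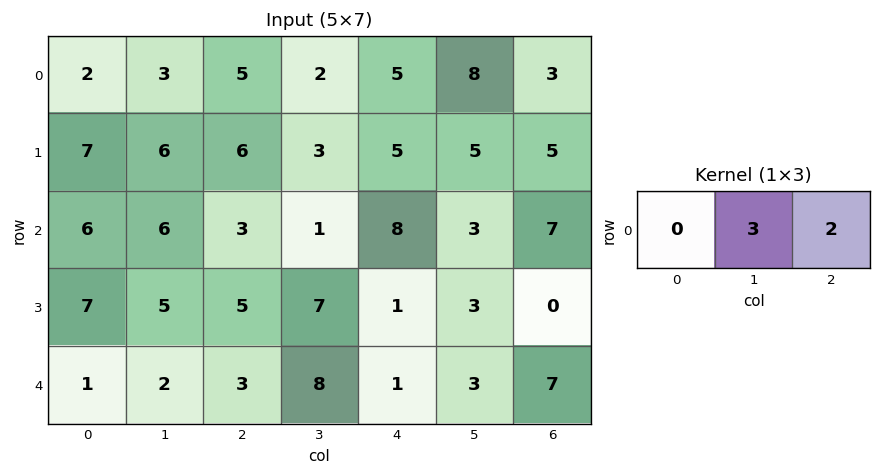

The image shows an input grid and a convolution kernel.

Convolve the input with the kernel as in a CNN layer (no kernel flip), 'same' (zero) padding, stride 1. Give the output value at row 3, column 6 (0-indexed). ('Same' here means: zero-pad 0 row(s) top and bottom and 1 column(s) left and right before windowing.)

The receptive field on the zero-padded input at this output position is [3 0 0]. Elementwise product with the kernel and sum: 0·3 + 0·2.

0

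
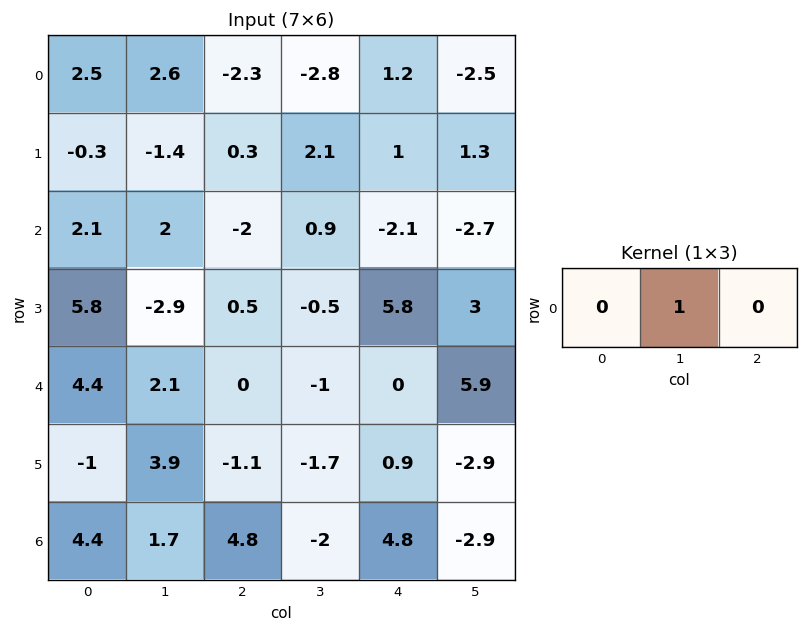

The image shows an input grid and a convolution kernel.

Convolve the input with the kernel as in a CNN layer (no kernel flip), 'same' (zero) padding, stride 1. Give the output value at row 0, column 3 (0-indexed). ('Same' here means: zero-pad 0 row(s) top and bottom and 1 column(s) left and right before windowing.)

The receptive field on the zero-padded input at this output position is [-2.3 -2.8 1.2]. Elementwise product with the kernel and sum: -2.8·1.

-2.8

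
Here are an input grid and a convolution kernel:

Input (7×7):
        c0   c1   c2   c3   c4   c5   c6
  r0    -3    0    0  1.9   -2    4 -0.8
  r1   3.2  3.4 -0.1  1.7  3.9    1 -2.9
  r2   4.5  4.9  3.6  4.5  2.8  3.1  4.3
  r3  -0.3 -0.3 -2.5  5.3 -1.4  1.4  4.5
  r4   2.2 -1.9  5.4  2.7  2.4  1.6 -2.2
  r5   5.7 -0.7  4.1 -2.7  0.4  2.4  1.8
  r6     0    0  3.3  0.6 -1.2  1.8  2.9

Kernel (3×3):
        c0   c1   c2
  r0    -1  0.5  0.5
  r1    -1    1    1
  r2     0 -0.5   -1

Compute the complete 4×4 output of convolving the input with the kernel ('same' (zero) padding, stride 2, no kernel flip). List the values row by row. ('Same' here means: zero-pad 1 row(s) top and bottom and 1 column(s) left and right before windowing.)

Output[0,0]: The receptive field on the zero-padded input at this output position is [0 0 0 / 0 -3 0 / 0 3.2 3.4]. Elementwise product with the kernel and sum: 0·-1 + 0·0.5 + 0·0.5 + 0·-1 + -3·1 + 0·1 + 3.2·-0.5 + 3.4·-1.

-8 0.25 -2.85 -3.35
13.15 -3.45 1.45 -3.5
-2.15 12.35 -6.6 -3.85
2.5 5.3 4.1 -0.4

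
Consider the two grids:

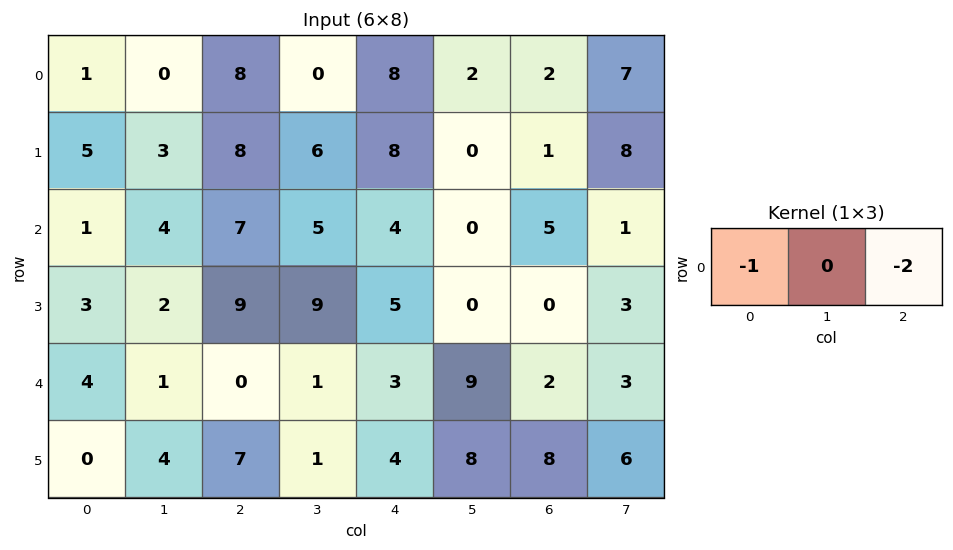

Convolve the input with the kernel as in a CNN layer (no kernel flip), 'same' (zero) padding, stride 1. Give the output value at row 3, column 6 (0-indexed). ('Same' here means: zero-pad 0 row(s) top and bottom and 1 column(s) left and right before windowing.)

The receptive field on the zero-padded input at this output position is [0 0 3]. Elementwise product with the kernel and sum: 0·-1 + 3·-2.

-6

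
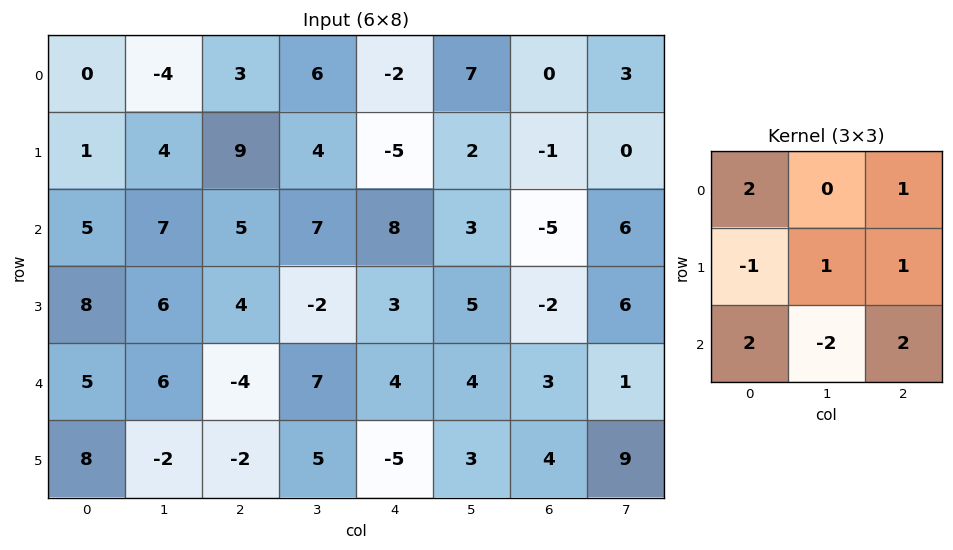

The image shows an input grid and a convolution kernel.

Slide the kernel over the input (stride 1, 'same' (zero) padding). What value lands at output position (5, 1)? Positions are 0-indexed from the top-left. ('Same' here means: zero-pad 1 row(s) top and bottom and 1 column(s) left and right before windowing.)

The receptive field on the zero-padded input at this output position is [5 6 -4 / 8 -2 -2 / 0 0 0]. Elementwise product with the kernel and sum: 5·2 + -4·1 + 8·-1 + -2·1 + -2·1 + 0·2 + 0·-2 + 0·2.

-6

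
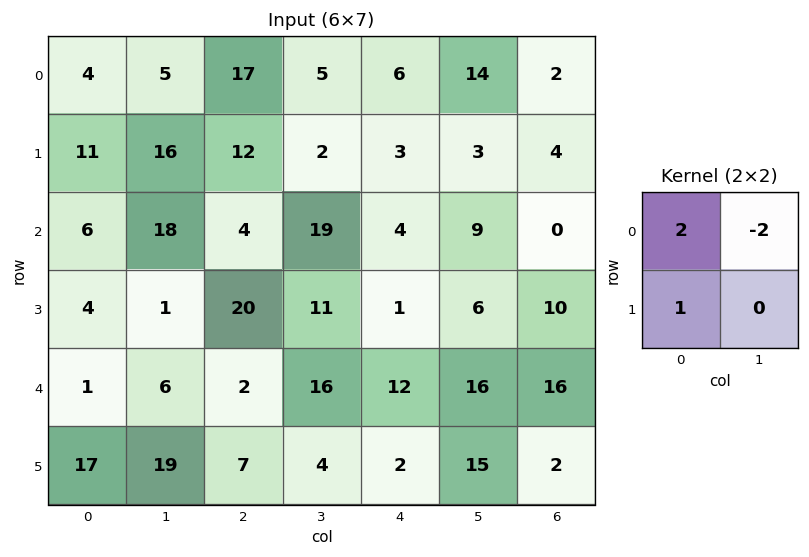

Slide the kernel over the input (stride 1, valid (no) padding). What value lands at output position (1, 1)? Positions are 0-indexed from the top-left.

26

The receptive field on the input at this output position is [16 12 / 18 4]. Elementwise product with the kernel and sum: 16·2 + 12·-2 + 18·1.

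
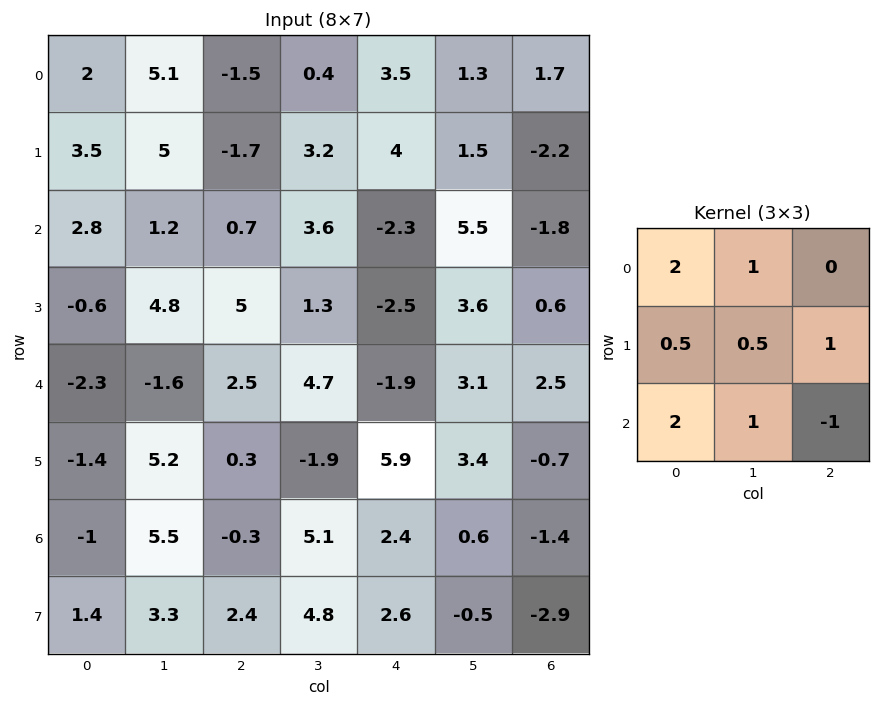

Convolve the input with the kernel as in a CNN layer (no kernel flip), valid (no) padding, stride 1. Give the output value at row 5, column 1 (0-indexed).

22.6

The receptive field on the input at this output position is [5.2 0.3 -1.9 / 5.5 -0.3 5.1 / 3.3 2.4 4.8]. Elementwise product with the kernel and sum: 5.2·2 + 0.3·1 + 5.5·0.5 + -0.3·0.5 + 5.1·1 + 3.3·2 + 2.4·1 + 4.8·-1.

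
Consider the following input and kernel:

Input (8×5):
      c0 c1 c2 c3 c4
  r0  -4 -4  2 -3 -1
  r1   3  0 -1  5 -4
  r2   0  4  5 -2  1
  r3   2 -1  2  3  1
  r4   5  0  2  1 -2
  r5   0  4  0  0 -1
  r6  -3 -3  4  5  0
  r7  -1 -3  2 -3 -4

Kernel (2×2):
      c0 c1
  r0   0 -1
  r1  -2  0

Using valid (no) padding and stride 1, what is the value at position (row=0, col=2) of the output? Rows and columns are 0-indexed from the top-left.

5

The receptive field on the input at this output position is [2 -3 / -1 5]. Elementwise product with the kernel and sum: -3·-1 + -1·-2.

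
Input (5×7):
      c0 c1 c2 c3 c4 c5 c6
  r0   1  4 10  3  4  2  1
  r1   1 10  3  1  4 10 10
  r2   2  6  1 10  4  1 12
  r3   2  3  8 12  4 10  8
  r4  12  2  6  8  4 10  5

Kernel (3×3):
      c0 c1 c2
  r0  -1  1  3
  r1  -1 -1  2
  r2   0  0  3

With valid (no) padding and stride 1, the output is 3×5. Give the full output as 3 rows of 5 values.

31 34 21 25 43
36 45 19 51 79
36 62 21 31 50

Output[0,0]: The receptive field on the input at this output position is [1 4 10 / 1 10 3 / 2 6 1]. Elementwise product with the kernel and sum: 1·-1 + 4·1 + 10·3 + 1·-1 + 10·-1 + 3·2 + 1·3.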